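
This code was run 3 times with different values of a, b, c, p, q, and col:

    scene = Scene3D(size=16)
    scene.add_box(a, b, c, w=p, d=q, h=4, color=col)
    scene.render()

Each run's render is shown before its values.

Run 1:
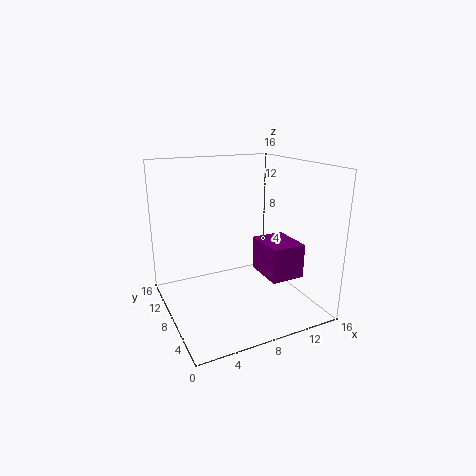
a = 11, b = 5, c = 3, p = 4, q = 5, col = 'purple'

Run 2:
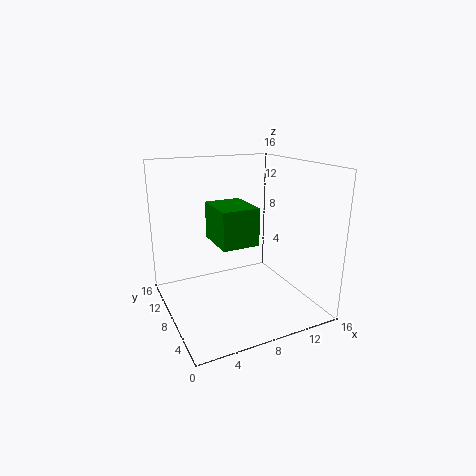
a = 5, b = 5, c = 8, p = 4, q = 5, col = 'green'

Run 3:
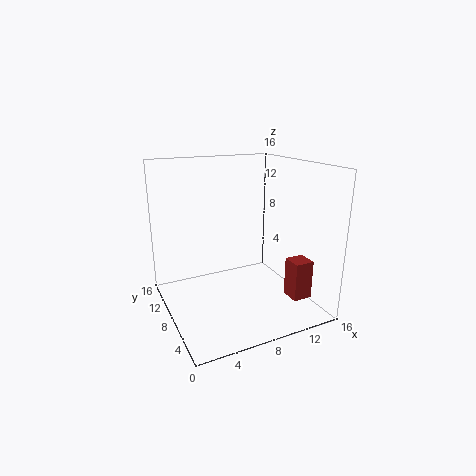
a = 11, b = 1, c = 3, p = 2, q = 2, col = 'brown'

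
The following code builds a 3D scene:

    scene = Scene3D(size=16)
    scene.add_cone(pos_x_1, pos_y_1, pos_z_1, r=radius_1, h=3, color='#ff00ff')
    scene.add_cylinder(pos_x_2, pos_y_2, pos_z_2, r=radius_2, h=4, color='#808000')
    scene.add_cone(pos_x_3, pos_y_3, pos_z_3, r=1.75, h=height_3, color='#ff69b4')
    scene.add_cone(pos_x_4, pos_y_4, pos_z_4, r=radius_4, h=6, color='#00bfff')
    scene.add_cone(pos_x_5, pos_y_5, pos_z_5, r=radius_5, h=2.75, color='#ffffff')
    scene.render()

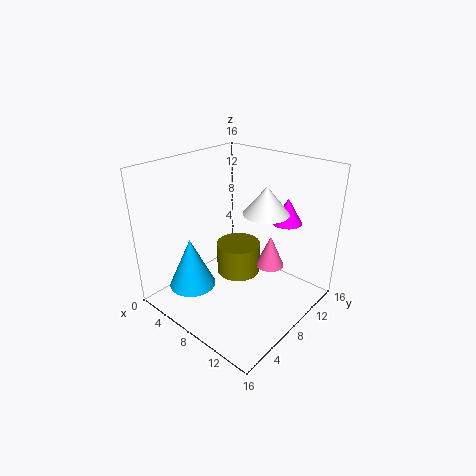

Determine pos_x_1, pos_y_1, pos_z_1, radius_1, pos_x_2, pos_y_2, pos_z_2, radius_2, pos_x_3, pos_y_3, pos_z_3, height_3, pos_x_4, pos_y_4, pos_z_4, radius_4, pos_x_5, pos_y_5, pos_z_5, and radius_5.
pos_x_1 = 10.75
pos_y_1 = 13.5
pos_z_1 = 8.75
radius_1 = 1.75
pos_x_2 = 5.25
pos_y_2 = 11.25
pos_z_2 = 1
radius_2 = 2.75
pos_x_3 = 9
pos_y_3 = 13
pos_z_3 = 2.5
height_3 = 4
pos_x_4 = 3.25
pos_y_4 = 5
pos_z_4 = 1.25
radius_4 = 2.75
pos_x_5 = 12
pos_y_5 = 7.5
pos_z_5 = 12.25
radius_5 = 2.25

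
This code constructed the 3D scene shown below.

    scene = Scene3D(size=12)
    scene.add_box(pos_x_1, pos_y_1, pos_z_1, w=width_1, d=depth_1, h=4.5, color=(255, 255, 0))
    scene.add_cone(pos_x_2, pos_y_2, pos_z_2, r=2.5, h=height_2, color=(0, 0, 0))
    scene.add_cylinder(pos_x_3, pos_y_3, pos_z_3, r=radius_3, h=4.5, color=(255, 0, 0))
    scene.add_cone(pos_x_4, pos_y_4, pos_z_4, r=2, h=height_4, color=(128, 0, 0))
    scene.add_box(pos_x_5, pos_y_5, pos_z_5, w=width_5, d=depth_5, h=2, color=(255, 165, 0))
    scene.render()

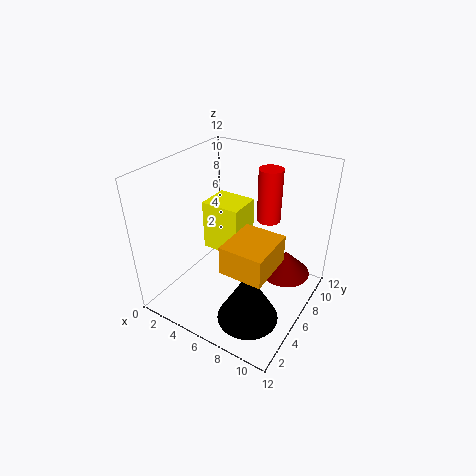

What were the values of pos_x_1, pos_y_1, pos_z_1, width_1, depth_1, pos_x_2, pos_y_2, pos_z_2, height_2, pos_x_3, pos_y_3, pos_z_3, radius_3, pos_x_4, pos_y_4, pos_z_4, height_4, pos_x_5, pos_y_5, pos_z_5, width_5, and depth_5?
pos_x_1 = 2
pos_y_1 = 6.5
pos_z_1 = 3.5
width_1 = 3.5
depth_1 = 3
pos_x_2 = 8.5
pos_y_2 = 3.5
pos_z_2 = 0.5
height_2 = 4.5
pos_x_3 = 7.5
pos_y_3 = 8.5
pos_z_3 = 7
radius_3 = 1
pos_x_4 = 10
pos_y_4 = 7
pos_z_4 = 3.5
height_4 = 2
pos_x_5 = 8
pos_y_5 = 0.5
pos_z_5 = 7
width_5 = 3
depth_5 = 3.5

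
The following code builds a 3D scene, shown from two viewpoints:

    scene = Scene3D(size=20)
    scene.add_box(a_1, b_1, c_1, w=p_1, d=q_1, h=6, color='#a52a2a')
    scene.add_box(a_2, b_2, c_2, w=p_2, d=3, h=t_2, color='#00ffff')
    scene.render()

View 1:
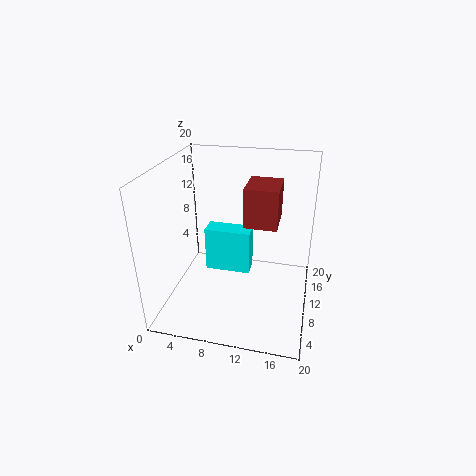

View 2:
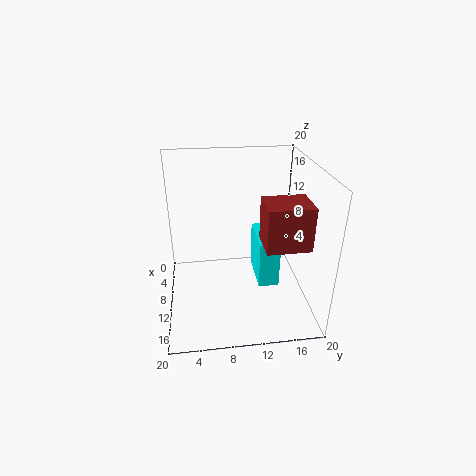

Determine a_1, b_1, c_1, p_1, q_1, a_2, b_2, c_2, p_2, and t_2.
a_1 = 10, b_1 = 13, c_1 = 10, p_1 = 5, q_1 = 6, a_2 = 4, b_2 = 13, c_2 = 2, p_2 = 7, t_2 = 7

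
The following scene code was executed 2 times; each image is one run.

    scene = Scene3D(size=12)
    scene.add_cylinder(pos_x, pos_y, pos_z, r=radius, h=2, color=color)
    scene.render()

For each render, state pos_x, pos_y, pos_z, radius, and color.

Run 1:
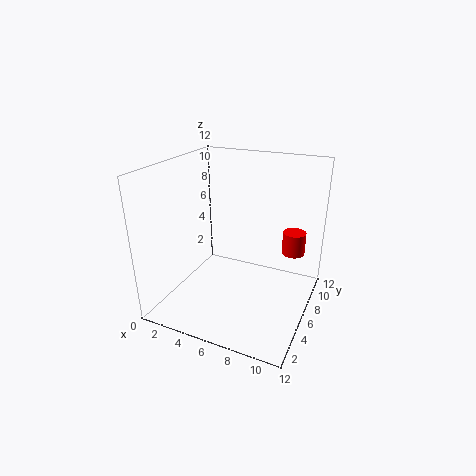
pos_x = 10, pos_y = 9, pos_z = 4, radius = 1, color = 'red'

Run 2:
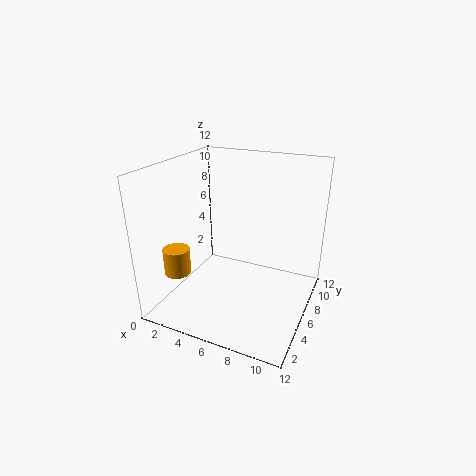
pos_x = 3, pos_y = 1.5, pos_z = 4.5, radius = 1, color = 'orange'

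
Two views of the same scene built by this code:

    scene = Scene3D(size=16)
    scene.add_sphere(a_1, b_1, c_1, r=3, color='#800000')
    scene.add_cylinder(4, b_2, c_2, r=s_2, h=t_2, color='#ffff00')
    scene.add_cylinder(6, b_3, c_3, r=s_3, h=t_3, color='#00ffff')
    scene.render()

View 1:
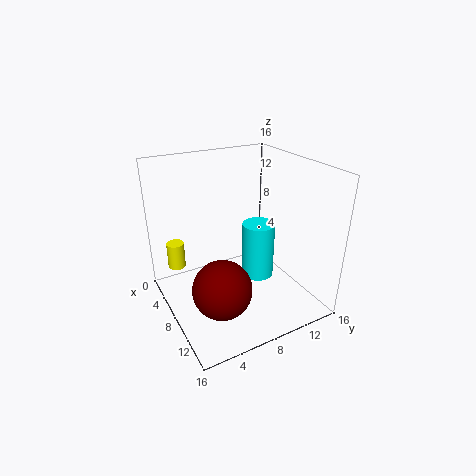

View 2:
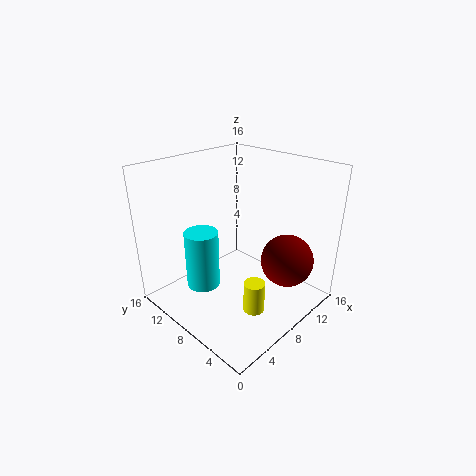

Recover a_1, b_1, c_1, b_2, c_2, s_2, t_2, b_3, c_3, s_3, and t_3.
a_1 = 12, b_1 = 4, c_1 = 5, b_2 = 2, c_2 = 4, s_2 = 1, t_2 = 3, b_3 = 12, c_3 = 1, s_3 = 2, t_3 = 7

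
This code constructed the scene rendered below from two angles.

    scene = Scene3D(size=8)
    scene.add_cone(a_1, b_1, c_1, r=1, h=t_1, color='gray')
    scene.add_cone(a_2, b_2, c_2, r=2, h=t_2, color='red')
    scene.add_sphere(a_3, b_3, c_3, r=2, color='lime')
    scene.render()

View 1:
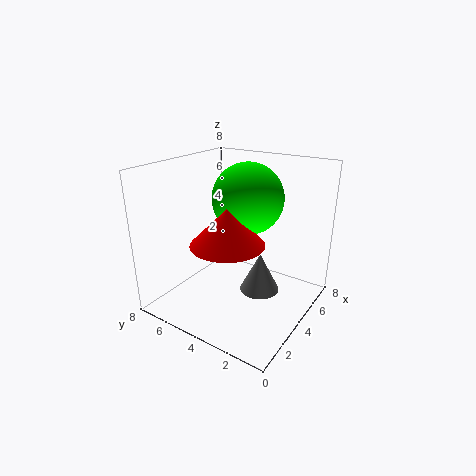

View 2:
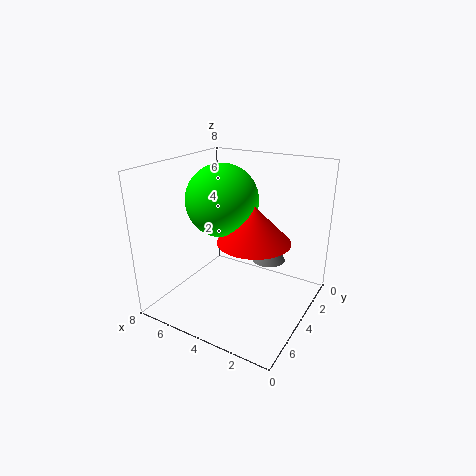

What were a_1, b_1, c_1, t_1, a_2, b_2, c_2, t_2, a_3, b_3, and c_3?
a_1 = 3
b_1 = 2
c_1 = 2
t_1 = 2
a_2 = 3
b_2 = 4
c_2 = 4
t_2 = 2
a_3 = 5
b_3 = 4
c_3 = 6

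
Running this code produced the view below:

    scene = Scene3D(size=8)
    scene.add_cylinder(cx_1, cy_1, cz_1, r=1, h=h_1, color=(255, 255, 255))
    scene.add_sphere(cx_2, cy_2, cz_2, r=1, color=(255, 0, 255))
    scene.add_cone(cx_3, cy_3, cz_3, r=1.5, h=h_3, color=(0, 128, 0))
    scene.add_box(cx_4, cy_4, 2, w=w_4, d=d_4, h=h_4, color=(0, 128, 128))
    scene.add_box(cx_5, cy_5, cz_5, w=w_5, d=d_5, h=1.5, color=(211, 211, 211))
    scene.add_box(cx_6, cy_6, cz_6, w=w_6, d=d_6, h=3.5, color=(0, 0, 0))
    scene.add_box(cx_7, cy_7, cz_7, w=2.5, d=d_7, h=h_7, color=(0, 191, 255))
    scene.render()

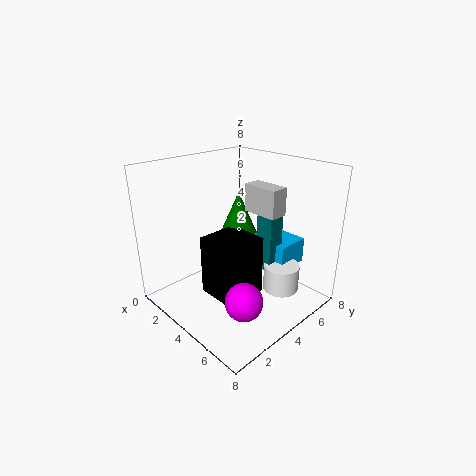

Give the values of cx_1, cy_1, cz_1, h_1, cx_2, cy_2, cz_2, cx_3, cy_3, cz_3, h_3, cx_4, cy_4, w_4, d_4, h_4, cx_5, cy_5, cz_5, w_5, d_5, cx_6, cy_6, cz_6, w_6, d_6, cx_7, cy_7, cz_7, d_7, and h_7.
cx_1 = 6, cy_1 = 5.5, cz_1 = 1, h_1 = 1.5, cx_2 = 6, cy_2 = 2.5, cz_2 = 1.5, cx_3 = 2.5, cy_3 = 5.5, cz_3 = 2.5, h_3 = 3.5, cx_4 = 4.5, cy_4 = 5, w_4 = 1, d_4 = 1, h_4 = 3.5, cx_5 = 4, cy_5 = 4.5, cz_5 = 5.5, w_5 = 2, d_5 = 1, cx_6 = 2.5, cy_6 = 2.5, cz_6 = 0.5, w_6 = 2.5, d_6 = 2.5, cx_7 = 3.5, cy_7 = 5.5, cz_7 = 2, d_7 = 2, h_7 = 1.5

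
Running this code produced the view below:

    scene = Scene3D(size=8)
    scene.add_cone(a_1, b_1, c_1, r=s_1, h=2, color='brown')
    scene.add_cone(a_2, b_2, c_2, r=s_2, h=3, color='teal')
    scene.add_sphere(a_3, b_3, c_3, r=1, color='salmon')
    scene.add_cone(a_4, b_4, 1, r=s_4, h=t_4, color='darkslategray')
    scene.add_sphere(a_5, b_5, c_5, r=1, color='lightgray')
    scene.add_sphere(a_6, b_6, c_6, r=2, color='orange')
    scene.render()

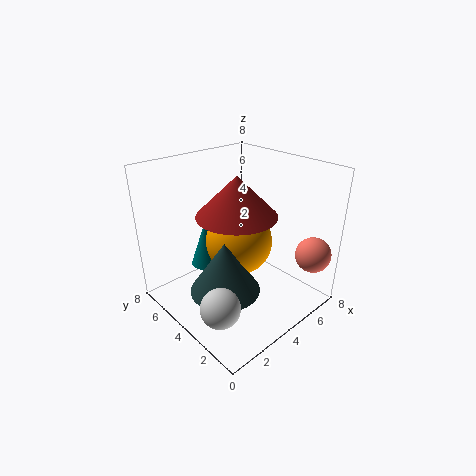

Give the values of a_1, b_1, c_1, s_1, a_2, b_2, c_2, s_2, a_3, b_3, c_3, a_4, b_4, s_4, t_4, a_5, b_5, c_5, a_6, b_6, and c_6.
a_1 = 3; b_1 = 3; c_1 = 6; s_1 = 2; a_2 = 4; b_2 = 7; c_2 = 1; s_2 = 1; a_3 = 7; b_3 = 1; c_3 = 3; a_4 = 3; b_4 = 4; s_4 = 2; t_4 = 3; a_5 = 1; b_5 = 2; c_5 = 2; a_6 = 5; b_6 = 5; c_6 = 3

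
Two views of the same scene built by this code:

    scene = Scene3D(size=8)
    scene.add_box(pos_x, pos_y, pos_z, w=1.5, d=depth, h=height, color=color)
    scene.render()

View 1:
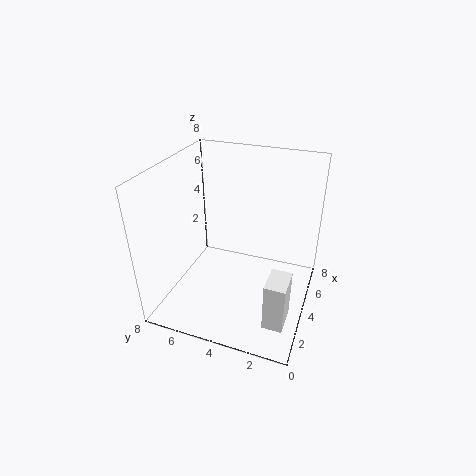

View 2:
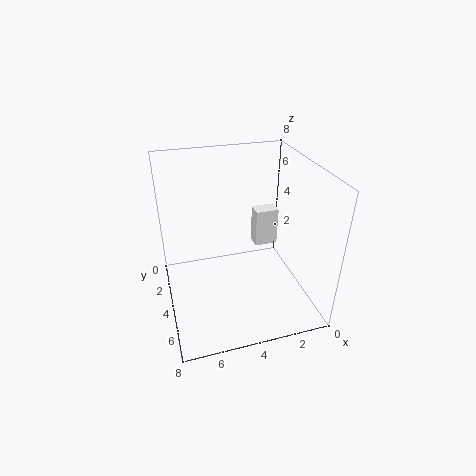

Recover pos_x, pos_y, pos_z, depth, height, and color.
pos_x = 0.5; pos_y = 0.5; pos_z = 1.5; depth = 1; height = 2.5; color = 'white'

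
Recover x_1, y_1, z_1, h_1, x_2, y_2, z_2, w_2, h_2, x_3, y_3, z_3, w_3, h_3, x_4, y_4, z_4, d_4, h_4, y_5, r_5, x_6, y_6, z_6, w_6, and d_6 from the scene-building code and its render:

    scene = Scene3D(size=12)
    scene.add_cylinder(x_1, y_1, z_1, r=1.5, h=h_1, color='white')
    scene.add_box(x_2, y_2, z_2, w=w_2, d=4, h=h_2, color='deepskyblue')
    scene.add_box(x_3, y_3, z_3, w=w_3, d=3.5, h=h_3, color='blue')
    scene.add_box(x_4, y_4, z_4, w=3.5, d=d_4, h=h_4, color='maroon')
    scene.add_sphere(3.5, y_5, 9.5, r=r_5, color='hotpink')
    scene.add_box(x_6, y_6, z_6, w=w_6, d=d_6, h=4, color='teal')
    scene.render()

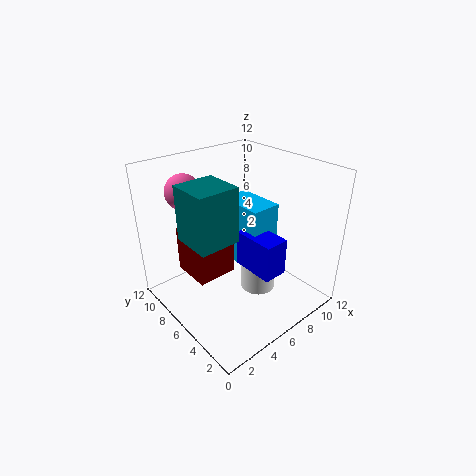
x_1 = 7.5; y_1 = 5; z_1 = 1; h_1 = 2.5; x_2 = 6; y_2 = 4; z_2 = 3.5; w_2 = 2.5; h_2 = 5.5; x_3 = 5.5; y_3 = 2; z_3 = 4; w_3 = 2; h_3 = 3; x_4 = 2.5; y_4 = 6.5; z_4 = 2.5; d_4 = 3.5; h_4 = 4; y_5 = 10; r_5 = 1.5; x_6 = 0.5; y_6 = 3; z_6 = 8; w_6 = 3; d_6 = 3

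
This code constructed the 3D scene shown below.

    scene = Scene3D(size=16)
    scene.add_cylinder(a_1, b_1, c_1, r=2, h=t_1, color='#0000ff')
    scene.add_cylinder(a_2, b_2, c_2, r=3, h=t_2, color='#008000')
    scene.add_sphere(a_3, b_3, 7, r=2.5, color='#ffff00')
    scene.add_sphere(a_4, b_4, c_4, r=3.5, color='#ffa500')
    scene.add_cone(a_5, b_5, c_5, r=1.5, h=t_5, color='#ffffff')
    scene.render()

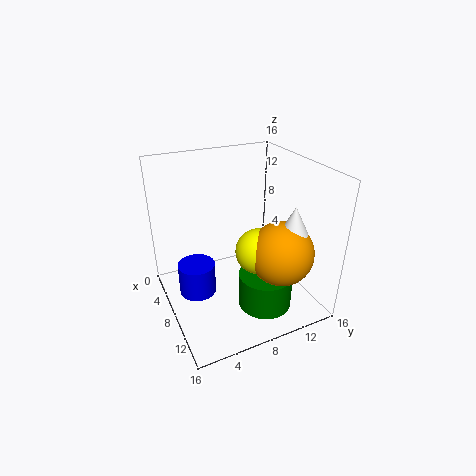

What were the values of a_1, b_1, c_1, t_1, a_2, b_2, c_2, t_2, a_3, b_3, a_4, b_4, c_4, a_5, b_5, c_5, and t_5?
a_1 = 8, b_1 = 3, c_1 = 2.5, t_1 = 3.5, a_2 = 11, b_2 = 10, c_2 = 0.5, t_2 = 4, a_3 = 10, b_3 = 9.5, a_4 = 11.5, b_4 = 11.5, c_4 = 7, a_5 = 12, b_5 = 12.5, c_5 = 9.5, t_5 = 3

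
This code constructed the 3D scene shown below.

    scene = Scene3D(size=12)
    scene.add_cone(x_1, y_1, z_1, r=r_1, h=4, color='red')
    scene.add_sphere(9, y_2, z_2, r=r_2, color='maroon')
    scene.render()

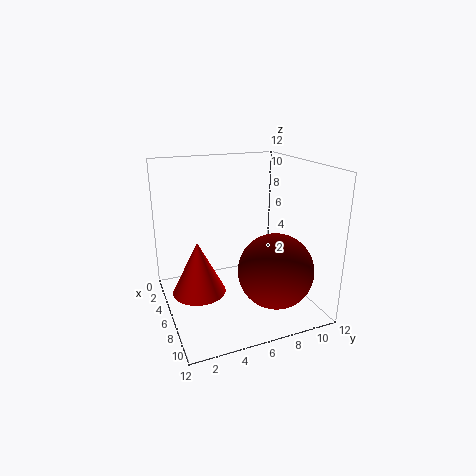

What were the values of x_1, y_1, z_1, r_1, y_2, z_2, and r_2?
x_1 = 8
y_1 = 2
z_1 = 3
r_1 = 2
y_2 = 8
z_2 = 4
r_2 = 3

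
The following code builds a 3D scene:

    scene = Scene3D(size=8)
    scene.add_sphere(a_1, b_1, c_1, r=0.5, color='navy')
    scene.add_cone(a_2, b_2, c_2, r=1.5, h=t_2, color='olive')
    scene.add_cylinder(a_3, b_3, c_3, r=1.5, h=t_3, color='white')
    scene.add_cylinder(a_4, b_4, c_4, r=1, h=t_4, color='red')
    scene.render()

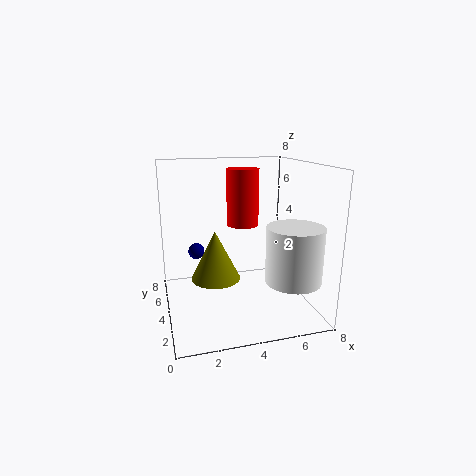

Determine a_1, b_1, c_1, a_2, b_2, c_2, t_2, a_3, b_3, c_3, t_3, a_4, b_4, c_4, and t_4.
a_1 = 2; b_1 = 6.5; c_1 = 2.5; a_2 = 3; b_2 = 5.5; c_2 = 1; t_2 = 3; a_3 = 6.5; b_3 = 2; c_3 = 2; t_3 = 3; a_4 = 5; b_4 = 6.5; c_4 = 4; t_4 = 3.5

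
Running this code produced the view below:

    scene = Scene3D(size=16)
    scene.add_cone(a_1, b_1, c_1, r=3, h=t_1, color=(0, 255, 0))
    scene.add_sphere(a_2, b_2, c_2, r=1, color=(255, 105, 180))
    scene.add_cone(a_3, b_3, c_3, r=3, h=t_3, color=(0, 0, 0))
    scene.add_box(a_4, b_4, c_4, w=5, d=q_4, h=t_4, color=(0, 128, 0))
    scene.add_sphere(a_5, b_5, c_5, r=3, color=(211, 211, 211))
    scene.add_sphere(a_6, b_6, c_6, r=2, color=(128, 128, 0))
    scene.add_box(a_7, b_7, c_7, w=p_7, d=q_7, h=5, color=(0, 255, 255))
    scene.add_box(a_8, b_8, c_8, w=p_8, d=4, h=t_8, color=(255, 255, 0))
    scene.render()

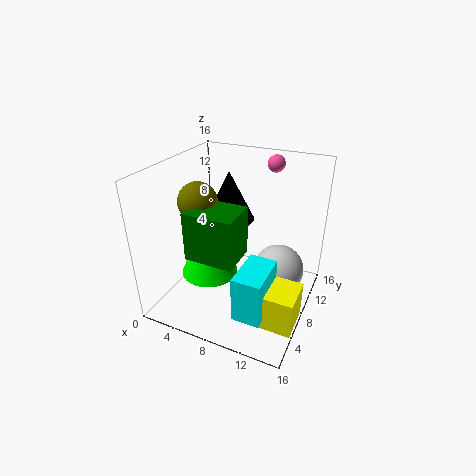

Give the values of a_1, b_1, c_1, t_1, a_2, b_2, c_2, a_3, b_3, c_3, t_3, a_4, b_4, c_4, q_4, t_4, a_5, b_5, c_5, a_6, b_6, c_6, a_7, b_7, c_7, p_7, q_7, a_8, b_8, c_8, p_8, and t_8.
a_1 = 6; b_1 = 5; c_1 = 5; t_1 = 7; a_2 = 10; b_2 = 14; c_2 = 15; a_3 = 5; b_3 = 12; c_3 = 8; t_3 = 6; a_4 = 5; b_4 = 2; c_4 = 8; q_4 = 4; t_4 = 5; a_5 = 12; b_5 = 11; c_5 = 3; a_6 = 5; b_6 = 5; c_6 = 13; a_7 = 10; b_7 = 2; c_7 = 2; p_7 = 3; q_7 = 5; a_8 = 12; b_8 = 3; c_8 = 1; p_8 = 4; t_8 = 4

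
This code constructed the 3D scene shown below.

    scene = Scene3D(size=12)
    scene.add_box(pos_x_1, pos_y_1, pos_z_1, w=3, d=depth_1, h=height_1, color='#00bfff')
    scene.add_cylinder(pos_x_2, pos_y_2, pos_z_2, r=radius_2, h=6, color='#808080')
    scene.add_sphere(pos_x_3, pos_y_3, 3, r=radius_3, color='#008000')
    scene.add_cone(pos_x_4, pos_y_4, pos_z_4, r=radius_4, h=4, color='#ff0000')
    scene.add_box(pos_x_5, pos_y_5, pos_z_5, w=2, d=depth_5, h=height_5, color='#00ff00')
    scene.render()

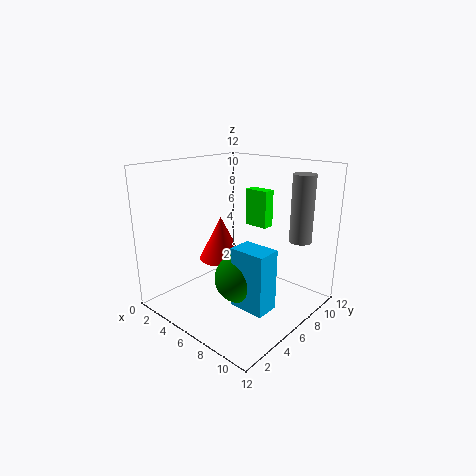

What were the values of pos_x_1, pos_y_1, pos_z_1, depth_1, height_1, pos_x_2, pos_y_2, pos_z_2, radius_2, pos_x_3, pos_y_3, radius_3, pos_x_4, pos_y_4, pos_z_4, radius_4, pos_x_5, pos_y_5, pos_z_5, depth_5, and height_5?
pos_x_1 = 7
pos_y_1 = 4
pos_z_1 = 1
depth_1 = 2
height_1 = 5
pos_x_2 = 9
pos_y_2 = 11
pos_z_2 = 5
radius_2 = 1
pos_x_3 = 7
pos_y_3 = 5
radius_3 = 2
pos_x_4 = 3
pos_y_4 = 7
pos_z_4 = 3
radius_4 = 2
pos_x_5 = 6
pos_y_5 = 7
pos_z_5 = 7
depth_5 = 1
height_5 = 3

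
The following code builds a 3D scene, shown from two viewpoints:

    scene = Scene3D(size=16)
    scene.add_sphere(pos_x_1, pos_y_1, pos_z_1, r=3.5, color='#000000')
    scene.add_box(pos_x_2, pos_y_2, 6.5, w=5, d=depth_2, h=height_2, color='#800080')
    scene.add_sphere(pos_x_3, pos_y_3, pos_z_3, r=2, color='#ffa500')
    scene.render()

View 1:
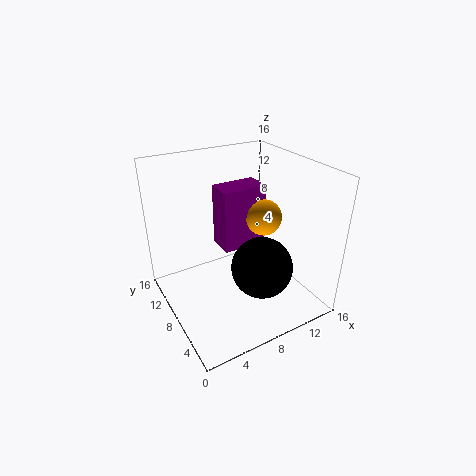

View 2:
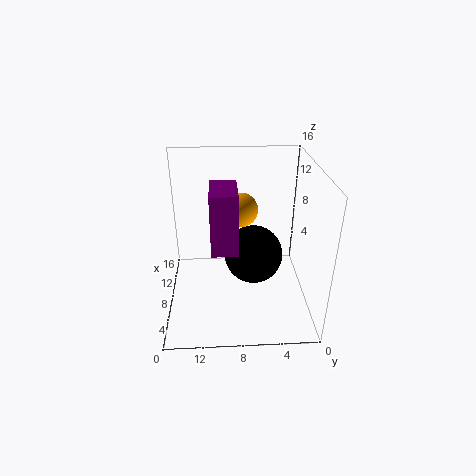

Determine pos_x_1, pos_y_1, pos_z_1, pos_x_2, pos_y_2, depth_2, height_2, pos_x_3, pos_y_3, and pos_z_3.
pos_x_1 = 10; pos_y_1 = 6; pos_z_1 = 4.5; pos_x_2 = 6.5; pos_y_2 = 8; depth_2 = 3; height_2 = 7; pos_x_3 = 11; pos_y_3 = 7.5; pos_z_3 = 10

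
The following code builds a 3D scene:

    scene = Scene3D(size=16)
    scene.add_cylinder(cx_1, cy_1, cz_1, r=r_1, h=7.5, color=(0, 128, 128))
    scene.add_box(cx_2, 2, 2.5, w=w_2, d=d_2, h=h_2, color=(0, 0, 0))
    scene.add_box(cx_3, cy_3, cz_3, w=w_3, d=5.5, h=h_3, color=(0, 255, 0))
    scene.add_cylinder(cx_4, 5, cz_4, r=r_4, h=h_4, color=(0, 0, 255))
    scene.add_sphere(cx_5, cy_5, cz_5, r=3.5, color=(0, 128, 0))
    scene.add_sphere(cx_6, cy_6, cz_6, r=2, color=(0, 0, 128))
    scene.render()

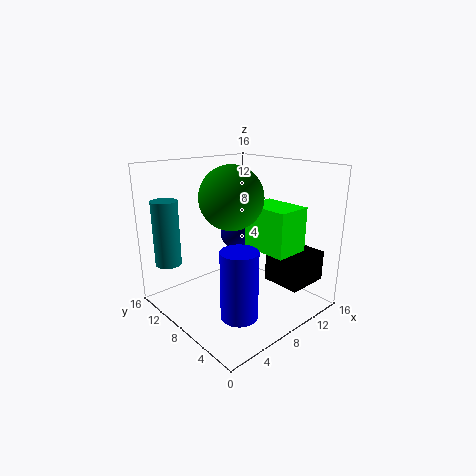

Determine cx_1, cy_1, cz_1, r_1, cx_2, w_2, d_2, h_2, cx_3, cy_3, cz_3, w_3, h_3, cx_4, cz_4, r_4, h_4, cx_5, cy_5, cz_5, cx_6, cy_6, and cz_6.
cx_1 = 2.5; cy_1 = 14; cz_1 = 4.5; r_1 = 1.5; cx_2 = 11; w_2 = 5; d_2 = 4.5; h_2 = 3.5; cx_3 = 9.5; cy_3 = 3; cz_3 = 6.5; w_3 = 4; h_3 = 5; cx_4 = 5.5; cz_4 = 0.5; r_4 = 2; h_4 = 7.5; cx_5 = 7.5; cy_5 = 8.5; cz_5 = 12.5; cx_6 = 12.5; cy_6 = 13.5; cz_6 = 6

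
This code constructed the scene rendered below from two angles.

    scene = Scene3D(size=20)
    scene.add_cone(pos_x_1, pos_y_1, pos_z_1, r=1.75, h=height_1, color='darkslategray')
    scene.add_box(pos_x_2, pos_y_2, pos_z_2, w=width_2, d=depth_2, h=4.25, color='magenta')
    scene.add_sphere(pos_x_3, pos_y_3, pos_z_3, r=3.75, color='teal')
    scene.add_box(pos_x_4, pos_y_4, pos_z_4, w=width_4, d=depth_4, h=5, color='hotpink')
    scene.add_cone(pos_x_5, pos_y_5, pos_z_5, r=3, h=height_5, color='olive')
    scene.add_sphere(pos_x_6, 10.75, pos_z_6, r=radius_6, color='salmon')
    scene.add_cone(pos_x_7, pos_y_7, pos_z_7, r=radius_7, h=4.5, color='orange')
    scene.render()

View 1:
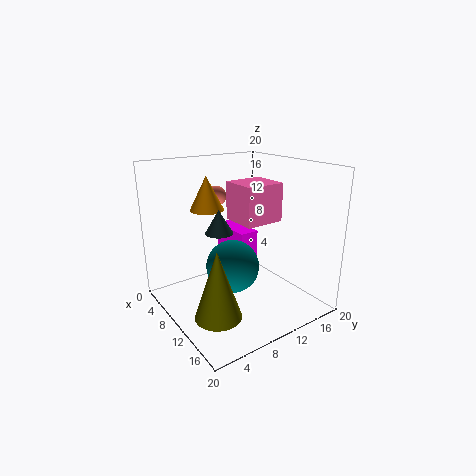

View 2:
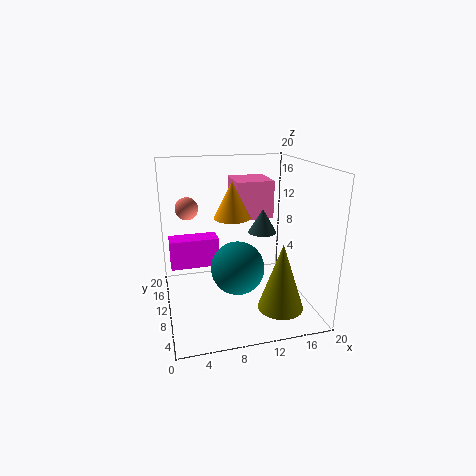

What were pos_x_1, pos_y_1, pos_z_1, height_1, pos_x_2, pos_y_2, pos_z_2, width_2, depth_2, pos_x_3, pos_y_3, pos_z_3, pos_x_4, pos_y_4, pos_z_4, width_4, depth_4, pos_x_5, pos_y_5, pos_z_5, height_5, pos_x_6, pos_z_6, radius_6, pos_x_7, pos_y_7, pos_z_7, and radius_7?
pos_x_1 = 12
pos_y_1 = 5.75
pos_z_1 = 12.25
height_1 = 3
pos_x_2 = 0.75
pos_y_2 = 12.25
pos_z_2 = 5
width_2 = 7
depth_2 = 3
pos_x_3 = 9.75
pos_y_3 = 9.25
pos_z_3 = 5.75
pos_x_4 = 9.5
pos_y_4 = 8.5
pos_z_4 = 13
width_4 = 5
depth_4 = 5.25
pos_x_5 = 14.25
pos_y_5 = 4
pos_z_5 = 2
height_5 = 9
pos_x_6 = 3.25
pos_z_6 = 14.5
radius_6 = 1.5
pos_x_7 = 8.25
pos_y_7 = 6.25
pos_z_7 = 14.25
radius_7 = 2.25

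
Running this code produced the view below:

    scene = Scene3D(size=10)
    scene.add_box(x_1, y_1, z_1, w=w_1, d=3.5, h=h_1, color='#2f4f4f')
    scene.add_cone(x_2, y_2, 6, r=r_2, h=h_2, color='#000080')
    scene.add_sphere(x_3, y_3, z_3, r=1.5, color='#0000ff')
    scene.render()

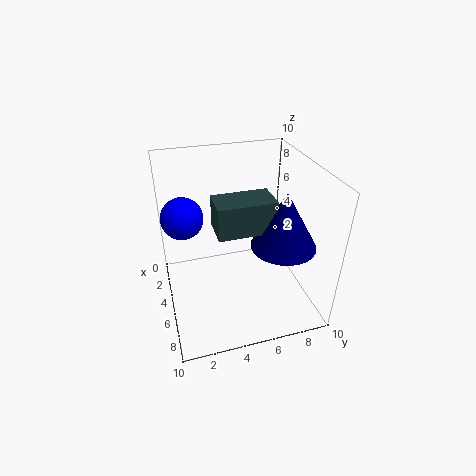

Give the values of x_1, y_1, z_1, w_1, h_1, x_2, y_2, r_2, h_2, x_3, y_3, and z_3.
x_1 = 6, y_1 = 3, z_1 = 7, w_1 = 2, h_1 = 2, x_2 = 8, y_2 = 7, r_2 = 2, h_2 = 3.5, x_3 = 3, y_3 = 1.5, z_3 = 6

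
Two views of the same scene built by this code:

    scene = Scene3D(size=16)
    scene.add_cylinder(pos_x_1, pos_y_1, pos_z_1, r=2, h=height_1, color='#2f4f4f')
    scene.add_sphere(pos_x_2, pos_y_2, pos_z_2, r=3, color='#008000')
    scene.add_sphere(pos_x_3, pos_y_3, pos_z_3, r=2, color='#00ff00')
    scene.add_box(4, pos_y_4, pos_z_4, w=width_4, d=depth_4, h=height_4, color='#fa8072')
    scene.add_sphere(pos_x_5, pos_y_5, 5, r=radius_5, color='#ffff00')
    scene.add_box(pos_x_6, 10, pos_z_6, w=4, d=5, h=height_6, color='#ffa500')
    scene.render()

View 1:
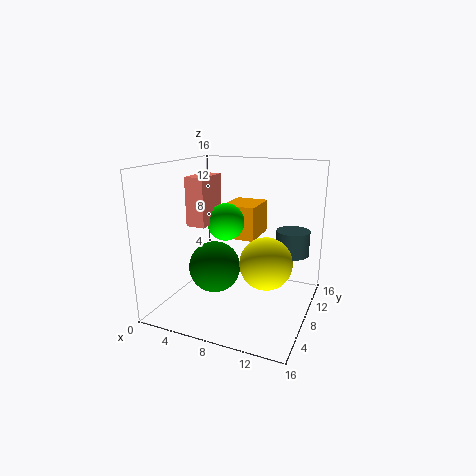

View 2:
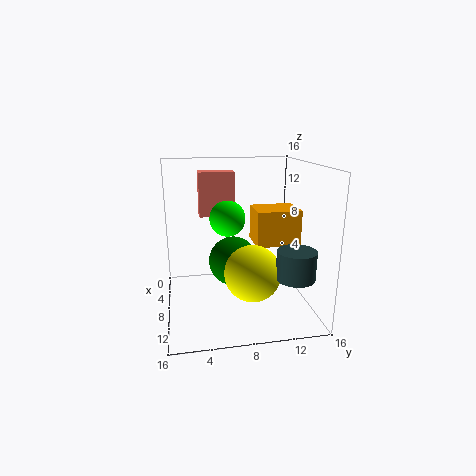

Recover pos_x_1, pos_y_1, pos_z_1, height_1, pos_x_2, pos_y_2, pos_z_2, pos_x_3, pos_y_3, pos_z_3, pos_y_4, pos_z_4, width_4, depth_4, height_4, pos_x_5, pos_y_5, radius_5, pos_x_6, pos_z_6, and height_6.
pos_x_1 = 13
pos_y_1 = 13
pos_z_1 = 5
height_1 = 3
pos_x_2 = 5
pos_y_2 = 8
pos_z_2 = 4
pos_x_3 = 7
pos_y_3 = 7
pos_z_3 = 10
pos_y_4 = 4
pos_z_4 = 10
width_4 = 2
depth_4 = 4
height_4 = 5
pos_x_5 = 11
pos_y_5 = 9
radius_5 = 3
pos_x_6 = 5
pos_z_6 = 7
height_6 = 4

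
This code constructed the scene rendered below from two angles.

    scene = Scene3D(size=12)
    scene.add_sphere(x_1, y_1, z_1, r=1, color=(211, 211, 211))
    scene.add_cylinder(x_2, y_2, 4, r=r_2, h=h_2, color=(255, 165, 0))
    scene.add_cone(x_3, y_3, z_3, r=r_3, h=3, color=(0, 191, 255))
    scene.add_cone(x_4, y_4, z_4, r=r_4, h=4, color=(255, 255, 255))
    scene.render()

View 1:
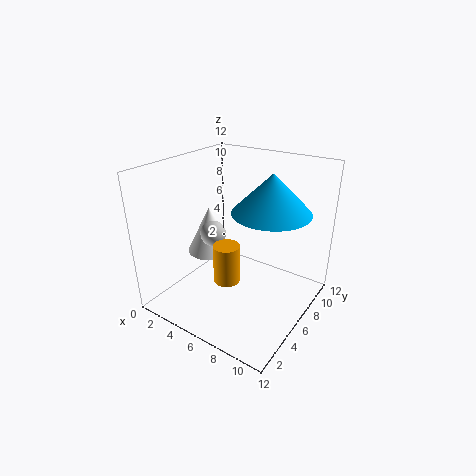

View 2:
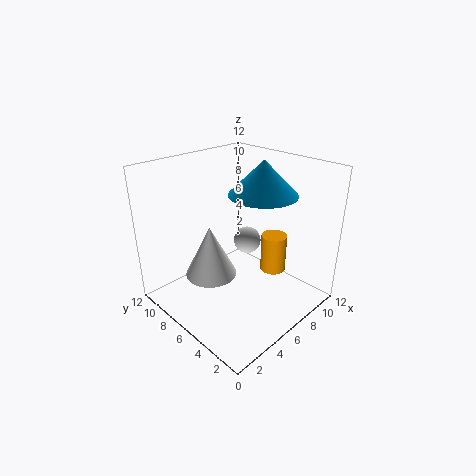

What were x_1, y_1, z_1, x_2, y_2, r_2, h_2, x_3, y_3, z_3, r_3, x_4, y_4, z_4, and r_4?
x_1 = 5, y_1 = 4, z_1 = 7, x_2 = 7, y_2 = 3, r_2 = 1, h_2 = 3, x_3 = 9, y_3 = 6, z_3 = 9, r_3 = 3, x_4 = 3, y_4 = 6, z_4 = 4, r_4 = 2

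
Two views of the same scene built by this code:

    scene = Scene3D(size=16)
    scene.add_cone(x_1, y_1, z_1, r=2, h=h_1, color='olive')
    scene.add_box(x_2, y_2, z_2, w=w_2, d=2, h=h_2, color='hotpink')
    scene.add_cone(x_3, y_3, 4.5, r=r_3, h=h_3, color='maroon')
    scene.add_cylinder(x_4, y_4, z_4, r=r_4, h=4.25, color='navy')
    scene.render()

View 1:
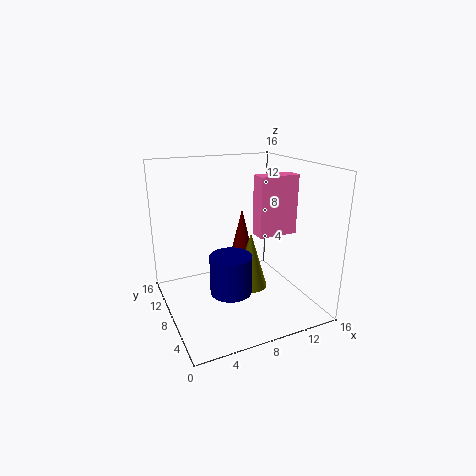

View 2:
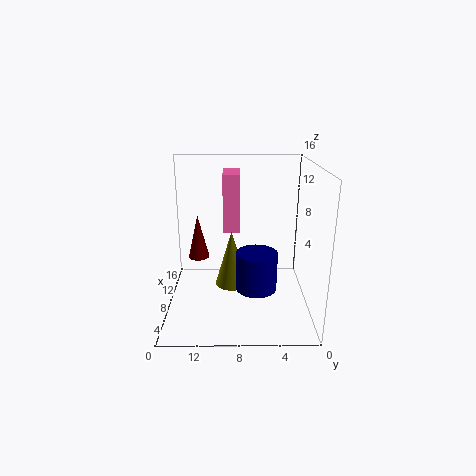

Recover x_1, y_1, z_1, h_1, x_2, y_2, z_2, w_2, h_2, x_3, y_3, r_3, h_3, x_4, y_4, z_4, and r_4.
x_1 = 10; y_1 = 8.75; z_1 = 1.25; h_1 = 6.75; x_2 = 10.75; y_2 = 7.75; z_2 = 7.5; w_2 = 4.75; h_2 = 7; x_3 = 10.75; y_3 = 12.75; r_3 = 1.25; h_3 = 5.25; x_4 = 6.25; y_4 = 6; z_4 = 2.75; r_4 = 2.25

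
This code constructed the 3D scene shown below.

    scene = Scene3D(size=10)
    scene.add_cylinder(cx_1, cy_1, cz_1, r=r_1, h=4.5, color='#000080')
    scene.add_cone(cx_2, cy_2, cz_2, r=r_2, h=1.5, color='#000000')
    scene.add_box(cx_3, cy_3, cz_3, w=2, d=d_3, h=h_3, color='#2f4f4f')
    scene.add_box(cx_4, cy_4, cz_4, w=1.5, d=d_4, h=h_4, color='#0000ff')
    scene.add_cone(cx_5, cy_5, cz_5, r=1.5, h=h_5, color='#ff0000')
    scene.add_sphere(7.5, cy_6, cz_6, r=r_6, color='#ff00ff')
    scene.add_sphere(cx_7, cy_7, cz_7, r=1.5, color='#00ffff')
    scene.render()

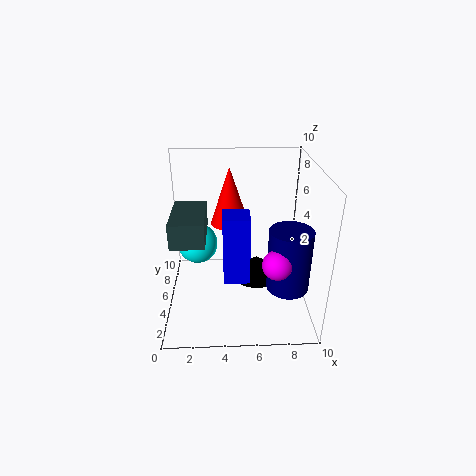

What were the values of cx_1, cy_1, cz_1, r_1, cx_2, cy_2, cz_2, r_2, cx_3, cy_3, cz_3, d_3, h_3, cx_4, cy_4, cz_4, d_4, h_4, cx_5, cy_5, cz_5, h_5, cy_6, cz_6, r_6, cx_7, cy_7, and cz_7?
cx_1 = 8.5, cy_1 = 4, cz_1 = 1.5, r_1 = 1.5, cx_2 = 6.5, cy_2 = 6.5, cz_2 = 1, r_2 = 2, cx_3 = 1, cy_3 = 1, cz_3 = 6.5, d_3 = 3.5, h_3 = 1.5, cx_4 = 4, cy_4 = 0.5, cz_4 = 4.5, d_4 = 1.5, h_4 = 4, cx_5 = 4.5, cy_5 = 8.5, cz_5 = 4.5, h_5 = 4.5, cy_6 = 3, cz_6 = 4, r_6 = 1, cx_7 = 2, cy_7 = 7, cz_7 = 3.5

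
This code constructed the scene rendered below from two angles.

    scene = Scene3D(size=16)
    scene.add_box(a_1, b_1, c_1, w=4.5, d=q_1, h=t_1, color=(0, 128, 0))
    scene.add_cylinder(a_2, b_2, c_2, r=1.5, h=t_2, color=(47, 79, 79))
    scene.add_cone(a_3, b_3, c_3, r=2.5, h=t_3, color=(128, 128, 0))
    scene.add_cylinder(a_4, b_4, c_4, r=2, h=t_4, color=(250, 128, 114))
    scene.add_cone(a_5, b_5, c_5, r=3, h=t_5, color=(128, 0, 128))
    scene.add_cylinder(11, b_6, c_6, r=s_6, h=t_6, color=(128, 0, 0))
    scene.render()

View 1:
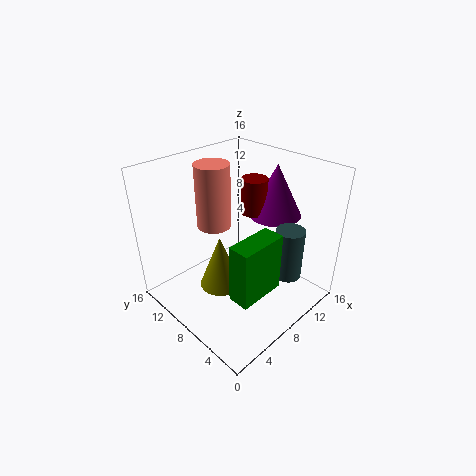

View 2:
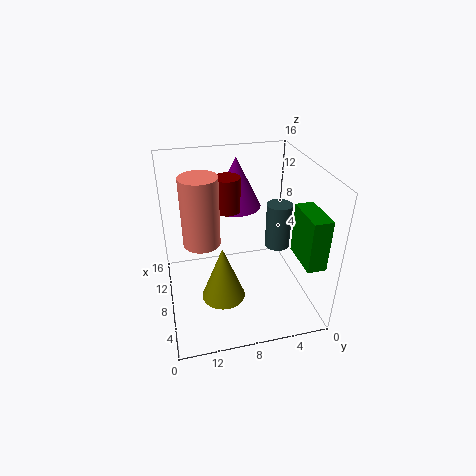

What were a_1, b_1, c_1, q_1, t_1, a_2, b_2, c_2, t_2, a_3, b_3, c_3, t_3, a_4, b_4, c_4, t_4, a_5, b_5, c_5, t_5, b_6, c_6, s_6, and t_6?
a_1 = 1.5; b_1 = 0.5; c_1 = 7; q_1 = 2; t_1 = 5.5; a_2 = 10; b_2 = 2.5; c_2 = 5; t_2 = 5.5; a_3 = 7; b_3 = 10; c_3 = 1; t_3 = 6.5; a_4 = 8; b_4 = 12; c_4 = 8; t_4 = 7.5; a_5 = 13; b_5 = 7; c_5 = 9.5; t_5 = 6; b_6 = 8.5; c_6 = 10; s_6 = 1.5; t_6 = 4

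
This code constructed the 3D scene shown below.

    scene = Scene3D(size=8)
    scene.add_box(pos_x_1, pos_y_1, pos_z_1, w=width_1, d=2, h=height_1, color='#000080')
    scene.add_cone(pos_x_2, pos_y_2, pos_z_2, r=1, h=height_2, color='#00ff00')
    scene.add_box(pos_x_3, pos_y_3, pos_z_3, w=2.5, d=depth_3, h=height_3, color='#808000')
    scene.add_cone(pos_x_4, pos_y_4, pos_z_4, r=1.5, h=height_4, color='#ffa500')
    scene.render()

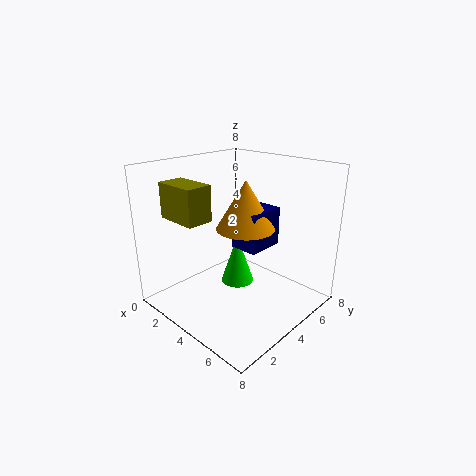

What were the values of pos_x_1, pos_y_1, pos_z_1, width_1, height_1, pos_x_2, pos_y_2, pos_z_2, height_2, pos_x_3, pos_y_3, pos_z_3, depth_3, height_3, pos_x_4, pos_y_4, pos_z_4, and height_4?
pos_x_1 = 4.5, pos_y_1 = 3, pos_z_1 = 4, width_1 = 1.5, height_1 = 2, pos_x_2 = 3, pos_y_2 = 5, pos_z_2 = 0.5, height_2 = 3, pos_x_3 = 0.5, pos_y_3 = 1.5, pos_z_3 = 5, depth_3 = 1.5, height_3 = 2, pos_x_4 = 5, pos_y_4 = 3.5, pos_z_4 = 5, height_4 = 2.5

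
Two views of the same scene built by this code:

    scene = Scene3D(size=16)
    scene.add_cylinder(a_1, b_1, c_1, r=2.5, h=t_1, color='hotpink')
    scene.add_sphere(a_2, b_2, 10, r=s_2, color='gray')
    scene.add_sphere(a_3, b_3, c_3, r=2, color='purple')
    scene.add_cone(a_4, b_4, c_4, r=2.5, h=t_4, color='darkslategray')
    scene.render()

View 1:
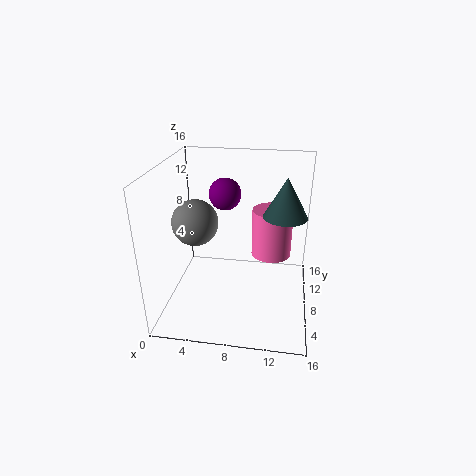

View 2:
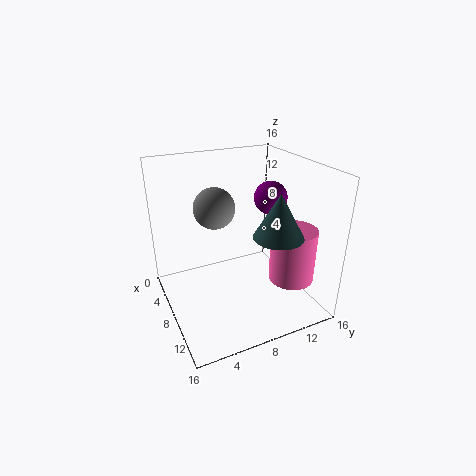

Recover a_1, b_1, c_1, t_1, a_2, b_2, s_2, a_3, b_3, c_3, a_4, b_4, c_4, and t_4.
a_1 = 11.5; b_1 = 13; c_1 = 3.5; t_1 = 6; a_2 = 3.5; b_2 = 7; s_2 = 2.5; a_3 = 5.5; b_3 = 13.5; c_3 = 11; a_4 = 13; b_4 = 10; c_4 = 10; t_4 = 4.5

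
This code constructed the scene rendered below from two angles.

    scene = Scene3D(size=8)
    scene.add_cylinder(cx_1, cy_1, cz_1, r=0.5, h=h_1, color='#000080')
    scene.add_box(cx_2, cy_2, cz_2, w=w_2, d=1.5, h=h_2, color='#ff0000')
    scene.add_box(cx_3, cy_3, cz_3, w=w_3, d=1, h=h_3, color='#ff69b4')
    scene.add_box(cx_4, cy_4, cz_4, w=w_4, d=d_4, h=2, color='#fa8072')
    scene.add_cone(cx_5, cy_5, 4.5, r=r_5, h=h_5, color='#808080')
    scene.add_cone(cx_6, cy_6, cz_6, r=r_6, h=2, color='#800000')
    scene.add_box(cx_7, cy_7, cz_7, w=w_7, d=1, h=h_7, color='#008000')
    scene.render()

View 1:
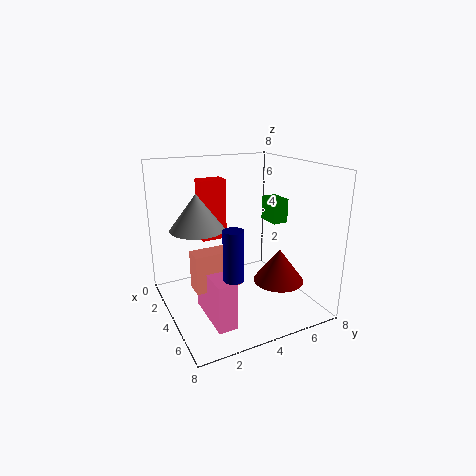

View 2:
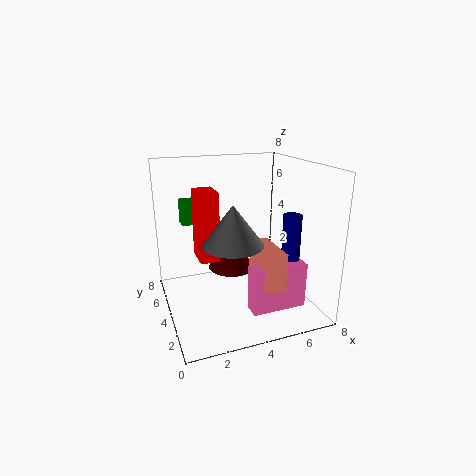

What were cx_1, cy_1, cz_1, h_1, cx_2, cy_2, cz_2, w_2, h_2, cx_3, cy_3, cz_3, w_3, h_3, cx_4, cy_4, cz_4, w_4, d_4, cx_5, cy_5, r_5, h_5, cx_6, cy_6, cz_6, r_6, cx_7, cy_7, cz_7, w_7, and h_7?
cx_1 = 6.5, cy_1 = 2.5, cz_1 = 3, h_1 = 2.5, cx_2 = 1.5, cy_2 = 2.5, cz_2 = 3.5, w_2 = 1, h_2 = 3.5, cx_3 = 4, cy_3 = 1.5, cz_3 = 0.5, w_3 = 3, h_3 = 2.5, cx_4 = 4.5, cy_4 = 1, cz_4 = 2, w_4 = 1, d_4 = 2.5, cx_5 = 3, cy_5 = 2, r_5 = 1.5, h_5 = 2, cx_6 = 4.5, cy_6 = 6.5, cz_6 = 1, r_6 = 1.5, cx_7 = 1.5, cy_7 = 7, cz_7 = 4, w_7 = 1.5, h_7 = 1.5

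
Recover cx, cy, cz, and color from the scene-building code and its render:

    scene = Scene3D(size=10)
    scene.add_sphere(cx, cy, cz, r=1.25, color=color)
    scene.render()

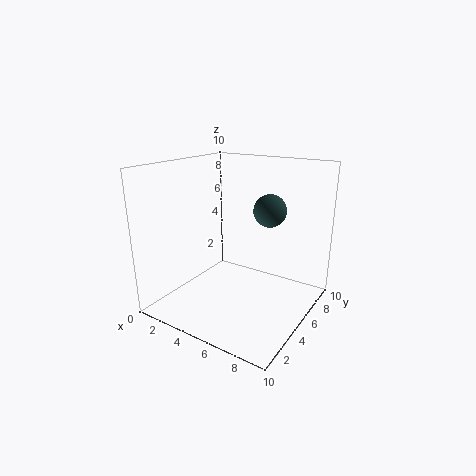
cx = 5.75
cy = 8.25
cz = 6.25
color = 'darkslategray'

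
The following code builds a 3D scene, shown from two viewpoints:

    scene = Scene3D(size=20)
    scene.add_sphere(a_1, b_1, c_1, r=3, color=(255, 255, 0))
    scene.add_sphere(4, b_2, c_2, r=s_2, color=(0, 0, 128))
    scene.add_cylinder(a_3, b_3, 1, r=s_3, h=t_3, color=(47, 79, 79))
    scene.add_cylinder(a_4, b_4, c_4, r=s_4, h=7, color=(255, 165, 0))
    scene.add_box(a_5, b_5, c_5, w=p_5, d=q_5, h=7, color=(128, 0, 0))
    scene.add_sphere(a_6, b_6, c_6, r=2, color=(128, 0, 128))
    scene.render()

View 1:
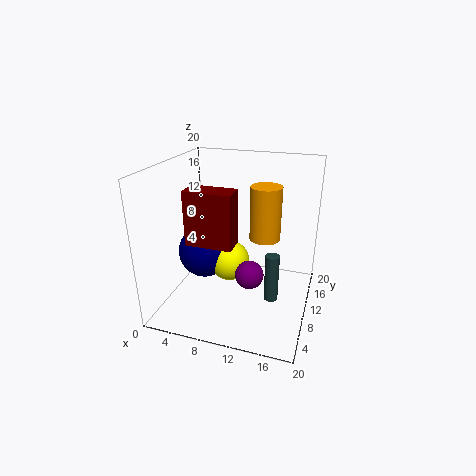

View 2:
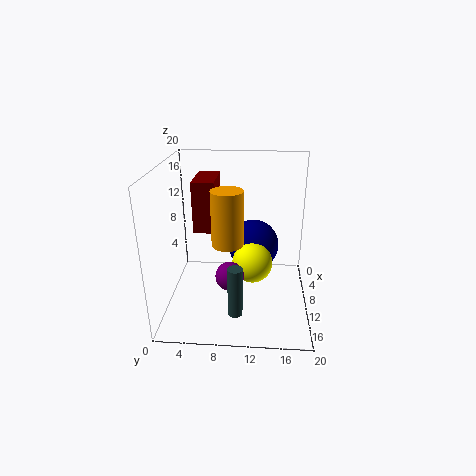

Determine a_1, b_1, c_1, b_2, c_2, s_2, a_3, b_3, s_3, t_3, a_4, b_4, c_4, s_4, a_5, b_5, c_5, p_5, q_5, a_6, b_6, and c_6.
a_1 = 8
b_1 = 12
c_1 = 5
b_2 = 12
c_2 = 6
s_2 = 4
a_3 = 15
b_3 = 10
s_3 = 1
t_3 = 7
a_4 = 14
b_4 = 9
c_4 = 11
s_4 = 2
a_5 = 5
b_5 = 4
c_5 = 11
p_5 = 6
q_5 = 3
a_6 = 12
b_6 = 9
c_6 = 5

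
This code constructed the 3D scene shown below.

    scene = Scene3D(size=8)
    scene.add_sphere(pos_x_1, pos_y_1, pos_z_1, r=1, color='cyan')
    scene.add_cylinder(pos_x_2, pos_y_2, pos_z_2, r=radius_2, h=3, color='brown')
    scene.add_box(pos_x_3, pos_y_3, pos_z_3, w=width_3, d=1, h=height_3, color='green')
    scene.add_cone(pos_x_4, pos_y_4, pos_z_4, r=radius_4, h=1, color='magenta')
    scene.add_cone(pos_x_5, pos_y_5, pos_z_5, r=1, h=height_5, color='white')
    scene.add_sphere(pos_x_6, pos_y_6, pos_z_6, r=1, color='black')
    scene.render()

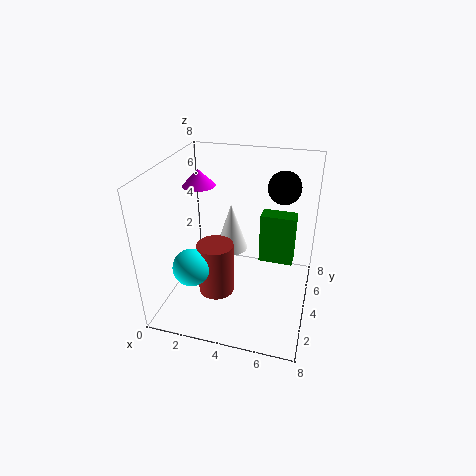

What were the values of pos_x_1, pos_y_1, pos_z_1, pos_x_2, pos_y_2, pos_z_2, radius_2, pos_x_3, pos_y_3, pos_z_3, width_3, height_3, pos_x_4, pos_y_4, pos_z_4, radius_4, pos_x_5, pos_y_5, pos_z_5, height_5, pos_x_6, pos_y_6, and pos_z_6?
pos_x_1 = 2
pos_y_1 = 2
pos_z_1 = 3
pos_x_2 = 3
pos_y_2 = 3
pos_z_2 = 1
radius_2 = 1
pos_x_3 = 5
pos_y_3 = 5
pos_z_3 = 2
width_3 = 2
height_3 = 3
pos_x_4 = 1
pos_y_4 = 6
pos_z_4 = 6
radius_4 = 1
pos_x_5 = 3
pos_y_5 = 6
pos_z_5 = 2
height_5 = 3
pos_x_6 = 6
pos_y_6 = 7
pos_z_6 = 6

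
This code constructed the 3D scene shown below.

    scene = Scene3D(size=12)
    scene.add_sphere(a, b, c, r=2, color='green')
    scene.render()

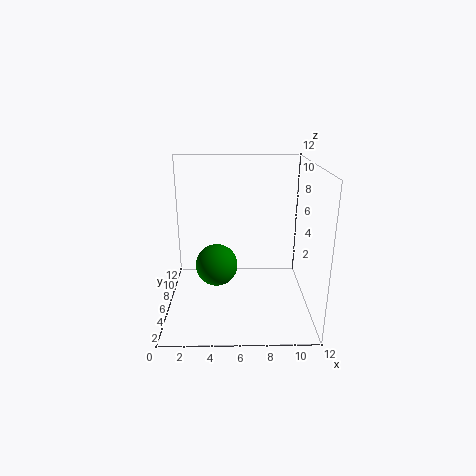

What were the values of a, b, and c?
a = 4, b = 9, c = 2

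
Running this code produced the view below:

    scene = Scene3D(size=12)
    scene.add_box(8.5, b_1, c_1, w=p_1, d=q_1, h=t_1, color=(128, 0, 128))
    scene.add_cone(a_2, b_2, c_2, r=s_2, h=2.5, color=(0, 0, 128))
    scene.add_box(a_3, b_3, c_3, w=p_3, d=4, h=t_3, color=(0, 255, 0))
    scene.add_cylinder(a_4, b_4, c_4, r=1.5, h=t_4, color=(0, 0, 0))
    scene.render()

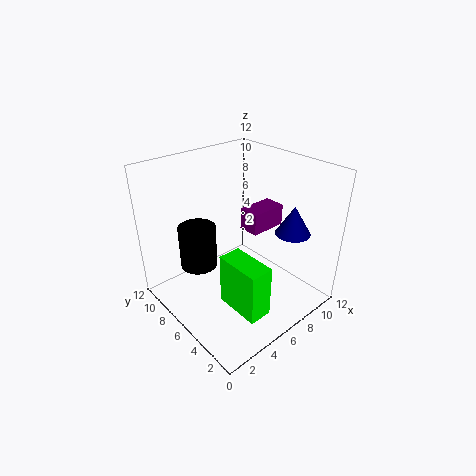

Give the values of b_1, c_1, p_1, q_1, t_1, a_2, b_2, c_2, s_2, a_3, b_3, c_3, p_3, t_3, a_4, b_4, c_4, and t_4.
b_1 = 6.5, c_1 = 5, p_1 = 3.5, q_1 = 2, t_1 = 2, a_2 = 10, b_2 = 3.5, c_2 = 6, s_2 = 1.5, a_3 = 4, b_3 = 2, c_3 = 0.5, p_3 = 2, t_3 = 4.5, a_4 = 3, b_4 = 7.5, c_4 = 4, t_4 = 3.5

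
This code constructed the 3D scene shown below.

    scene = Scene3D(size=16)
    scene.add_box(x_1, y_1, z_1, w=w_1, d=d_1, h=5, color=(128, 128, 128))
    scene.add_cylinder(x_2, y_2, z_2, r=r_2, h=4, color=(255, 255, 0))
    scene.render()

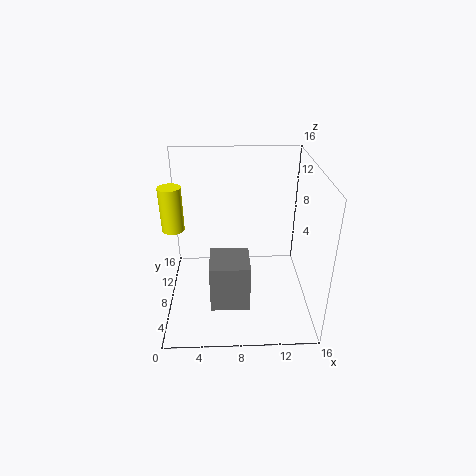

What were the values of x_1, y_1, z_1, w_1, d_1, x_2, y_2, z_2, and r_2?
x_1 = 5, y_1 = 2, z_1 = 3, w_1 = 4, d_1 = 4, x_2 = 2, y_2 = 3, z_2 = 12, r_2 = 1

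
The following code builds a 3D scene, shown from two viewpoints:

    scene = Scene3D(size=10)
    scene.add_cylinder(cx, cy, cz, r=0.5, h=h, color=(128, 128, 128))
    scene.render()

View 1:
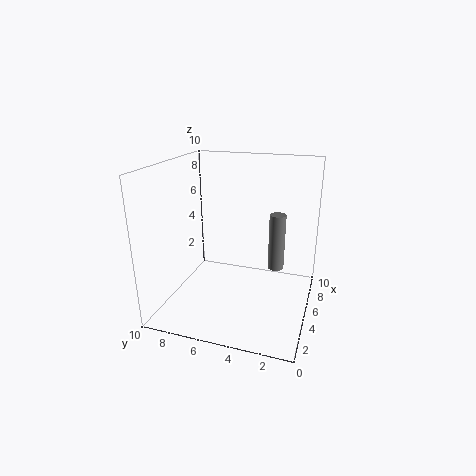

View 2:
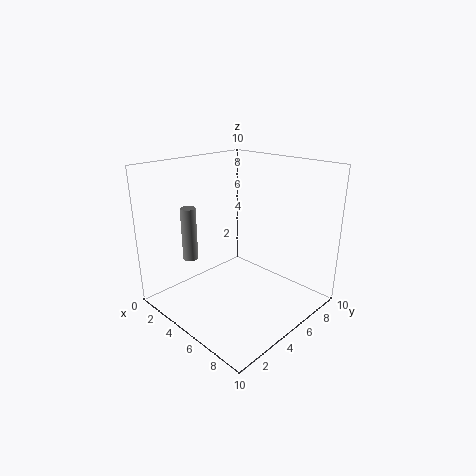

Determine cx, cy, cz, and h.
cx = 3.5, cy = 2, cz = 4, h = 3.5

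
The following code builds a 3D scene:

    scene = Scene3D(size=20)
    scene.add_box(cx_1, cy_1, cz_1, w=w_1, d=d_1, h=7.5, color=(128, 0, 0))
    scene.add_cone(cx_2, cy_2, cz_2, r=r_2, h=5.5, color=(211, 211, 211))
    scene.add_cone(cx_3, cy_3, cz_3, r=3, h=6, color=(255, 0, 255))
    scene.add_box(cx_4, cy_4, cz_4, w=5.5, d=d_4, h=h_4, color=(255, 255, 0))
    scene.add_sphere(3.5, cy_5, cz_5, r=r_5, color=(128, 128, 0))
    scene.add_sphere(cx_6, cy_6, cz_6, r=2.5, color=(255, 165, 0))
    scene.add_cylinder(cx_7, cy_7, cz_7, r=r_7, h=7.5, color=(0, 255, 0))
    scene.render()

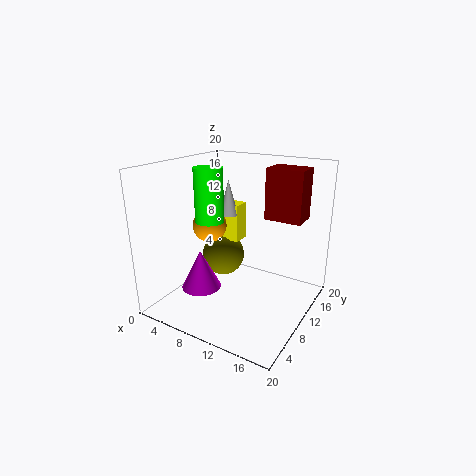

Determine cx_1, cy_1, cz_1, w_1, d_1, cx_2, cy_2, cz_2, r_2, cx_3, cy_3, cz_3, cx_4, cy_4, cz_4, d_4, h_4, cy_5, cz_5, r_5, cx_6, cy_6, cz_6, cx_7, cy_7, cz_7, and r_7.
cx_1 = 11.5, cy_1 = 15, cz_1 = 11.5, w_1 = 5.5, d_1 = 4, cx_2 = 5, cy_2 = 15.5, cz_2 = 11, r_2 = 1.5, cx_3 = 4, cy_3 = 9, cz_3 = 1, cx_4 = 1, cy_4 = 15.5, cz_4 = 6.5, d_4 = 3, h_4 = 6, cy_5 = 16, cz_5 = 3.5, r_5 = 3.5, cx_6 = 4.5, cy_6 = 11, cz_6 = 10.5, cx_7 = 6, cy_7 = 9, cz_7 = 12, r_7 = 2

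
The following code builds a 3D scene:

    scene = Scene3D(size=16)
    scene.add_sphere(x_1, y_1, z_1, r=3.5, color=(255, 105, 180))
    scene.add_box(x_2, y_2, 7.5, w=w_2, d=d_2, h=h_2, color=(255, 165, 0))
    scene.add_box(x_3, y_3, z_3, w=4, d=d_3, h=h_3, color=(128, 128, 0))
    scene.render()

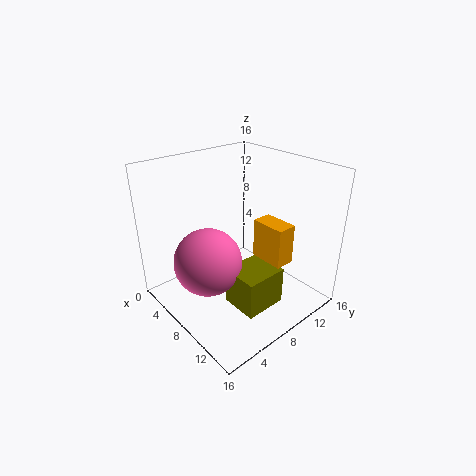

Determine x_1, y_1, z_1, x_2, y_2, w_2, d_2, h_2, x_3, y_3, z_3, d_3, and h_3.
x_1 = 8.5
y_1 = 3.5
z_1 = 7
x_2 = 11
y_2 = 7.5
w_2 = 3.5
d_2 = 2
h_2 = 4
x_3 = 10
y_3 = 4.5
z_3 = 2.5
d_3 = 4.5
h_3 = 4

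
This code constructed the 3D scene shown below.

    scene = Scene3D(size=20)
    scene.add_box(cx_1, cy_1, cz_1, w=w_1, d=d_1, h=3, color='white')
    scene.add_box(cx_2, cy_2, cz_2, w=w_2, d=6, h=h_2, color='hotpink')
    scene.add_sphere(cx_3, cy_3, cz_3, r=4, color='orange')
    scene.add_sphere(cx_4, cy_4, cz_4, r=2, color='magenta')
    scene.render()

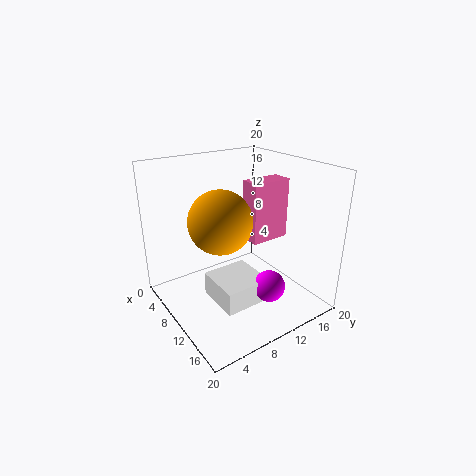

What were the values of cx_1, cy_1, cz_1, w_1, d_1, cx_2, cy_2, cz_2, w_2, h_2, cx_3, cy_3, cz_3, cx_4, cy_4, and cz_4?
cx_1 = 11
cy_1 = 4
cz_1 = 4
w_1 = 6
d_1 = 6
cx_2 = 7
cy_2 = 13
cz_2 = 8
w_2 = 3
h_2 = 9
cx_3 = 12
cy_3 = 6
cz_3 = 14
cx_4 = 17
cy_4 = 10
cz_4 = 6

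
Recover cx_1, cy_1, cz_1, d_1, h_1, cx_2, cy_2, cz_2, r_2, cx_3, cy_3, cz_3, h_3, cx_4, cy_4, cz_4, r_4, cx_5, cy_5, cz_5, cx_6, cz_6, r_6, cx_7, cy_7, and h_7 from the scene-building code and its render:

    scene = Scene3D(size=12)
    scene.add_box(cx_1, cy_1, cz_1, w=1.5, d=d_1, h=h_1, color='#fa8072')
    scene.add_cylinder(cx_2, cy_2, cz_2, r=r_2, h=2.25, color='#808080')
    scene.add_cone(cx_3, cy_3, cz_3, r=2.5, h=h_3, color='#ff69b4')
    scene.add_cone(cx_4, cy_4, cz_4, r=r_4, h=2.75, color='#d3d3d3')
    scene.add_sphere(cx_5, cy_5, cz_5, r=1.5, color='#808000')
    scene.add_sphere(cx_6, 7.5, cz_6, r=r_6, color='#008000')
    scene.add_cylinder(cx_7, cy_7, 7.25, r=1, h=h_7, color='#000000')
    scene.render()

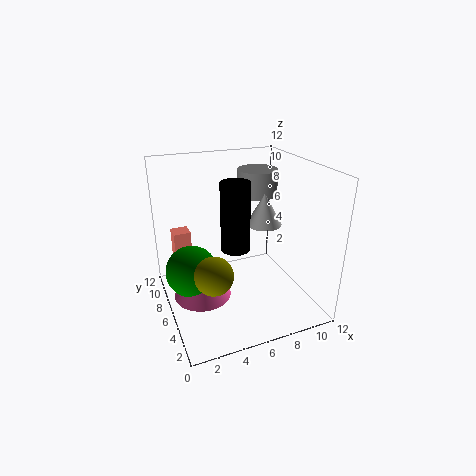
cx_1 = 1.25
cy_1 = 9
cz_1 = 2.75
d_1 = 1.5
h_1 = 3
cx_2 = 8.75
cy_2 = 8.25
cz_2 = 8.75
r_2 = 1.75
cx_3 = 3
cy_3 = 7
cz_3 = 0.5
h_3 = 3
cx_4 = 8.5
cy_4 = 6.25
cz_4 = 6.75
r_4 = 1.5
cx_5 = 3
cy_5 = 3.5
cz_5 = 4.5
cx_6 = 2.25
cz_6 = 2.75
r_6 = 2.25
cx_7 = 4.25
cy_7 = 2.25
h_7 = 4.75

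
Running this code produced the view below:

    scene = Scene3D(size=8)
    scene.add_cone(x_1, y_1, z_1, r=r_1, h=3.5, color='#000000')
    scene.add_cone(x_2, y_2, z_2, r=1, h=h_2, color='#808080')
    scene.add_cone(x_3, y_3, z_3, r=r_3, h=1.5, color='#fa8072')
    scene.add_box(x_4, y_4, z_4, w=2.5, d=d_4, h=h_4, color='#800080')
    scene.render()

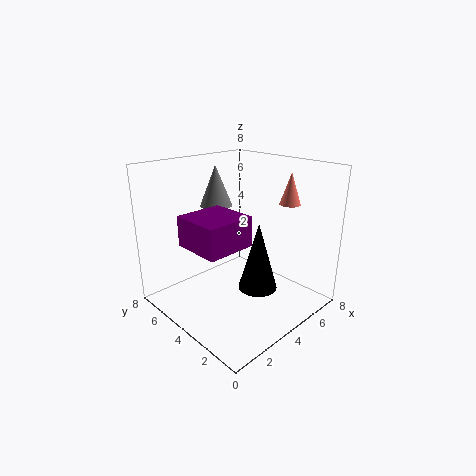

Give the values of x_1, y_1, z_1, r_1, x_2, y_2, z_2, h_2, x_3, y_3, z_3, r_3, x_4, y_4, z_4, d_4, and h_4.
x_1 = 3.5
y_1 = 2
z_1 = 2
r_1 = 1
x_2 = 5
y_2 = 7
z_2 = 5
h_2 = 2.5
x_3 = 4.5
y_3 = 1
z_3 = 6.5
r_3 = 0.5
x_4 = 0.5
y_4 = 2
z_4 = 4.5
d_4 = 2.5
h_4 = 1.5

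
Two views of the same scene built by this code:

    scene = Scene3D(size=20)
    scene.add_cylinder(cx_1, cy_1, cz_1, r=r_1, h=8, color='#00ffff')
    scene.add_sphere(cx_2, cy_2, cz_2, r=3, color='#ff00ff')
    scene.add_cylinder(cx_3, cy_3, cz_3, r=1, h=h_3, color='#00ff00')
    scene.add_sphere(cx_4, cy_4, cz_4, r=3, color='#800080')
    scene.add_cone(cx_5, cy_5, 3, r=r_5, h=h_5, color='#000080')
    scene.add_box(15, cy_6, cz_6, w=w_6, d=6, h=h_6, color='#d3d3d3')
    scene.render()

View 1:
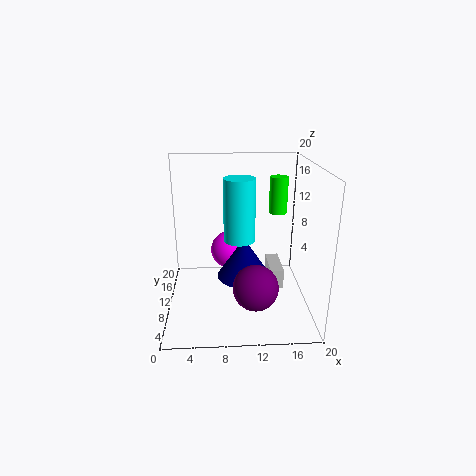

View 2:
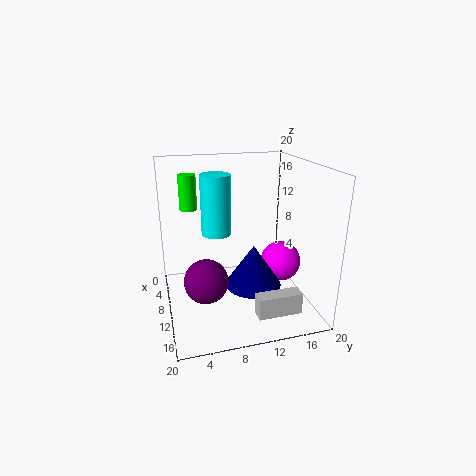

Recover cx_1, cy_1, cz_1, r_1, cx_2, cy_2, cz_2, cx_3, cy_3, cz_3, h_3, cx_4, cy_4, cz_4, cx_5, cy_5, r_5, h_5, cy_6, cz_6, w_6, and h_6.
cx_1 = 10, cy_1 = 7, cz_1 = 11, r_1 = 2, cx_2 = 9, cy_2 = 17, cz_2 = 5, cx_3 = 14, cy_3 = 3, cz_3 = 16, h_3 = 4, cx_4 = 12, cy_4 = 5, cz_4 = 5, cx_5 = 11, cy_5 = 12, r_5 = 4, h_5 = 6, cy_6 = 11, cz_6 = 1, w_6 = 2, h_6 = 3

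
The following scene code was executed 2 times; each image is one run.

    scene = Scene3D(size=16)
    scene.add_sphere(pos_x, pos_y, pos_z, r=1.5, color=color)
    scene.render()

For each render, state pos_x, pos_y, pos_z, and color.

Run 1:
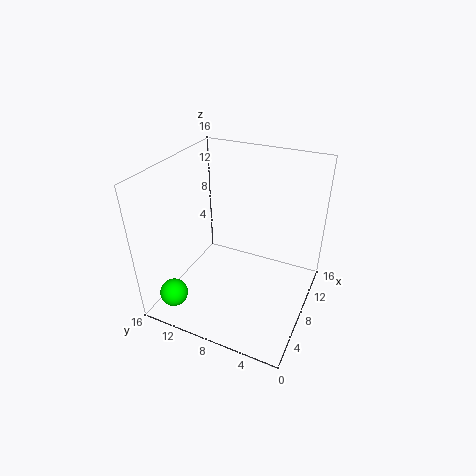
pos_x = 2; pos_y = 13; pos_z = 3; color = 'lime'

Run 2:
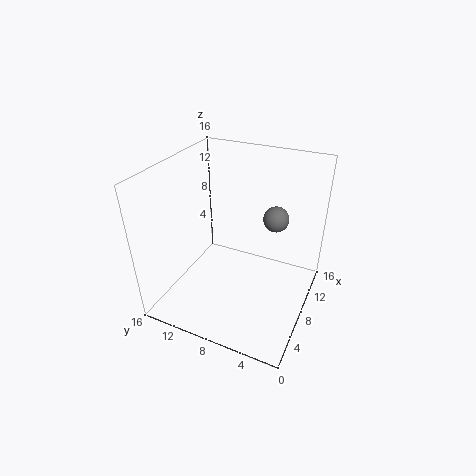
pos_x = 12; pos_y = 5; pos_z = 9; color = 'gray'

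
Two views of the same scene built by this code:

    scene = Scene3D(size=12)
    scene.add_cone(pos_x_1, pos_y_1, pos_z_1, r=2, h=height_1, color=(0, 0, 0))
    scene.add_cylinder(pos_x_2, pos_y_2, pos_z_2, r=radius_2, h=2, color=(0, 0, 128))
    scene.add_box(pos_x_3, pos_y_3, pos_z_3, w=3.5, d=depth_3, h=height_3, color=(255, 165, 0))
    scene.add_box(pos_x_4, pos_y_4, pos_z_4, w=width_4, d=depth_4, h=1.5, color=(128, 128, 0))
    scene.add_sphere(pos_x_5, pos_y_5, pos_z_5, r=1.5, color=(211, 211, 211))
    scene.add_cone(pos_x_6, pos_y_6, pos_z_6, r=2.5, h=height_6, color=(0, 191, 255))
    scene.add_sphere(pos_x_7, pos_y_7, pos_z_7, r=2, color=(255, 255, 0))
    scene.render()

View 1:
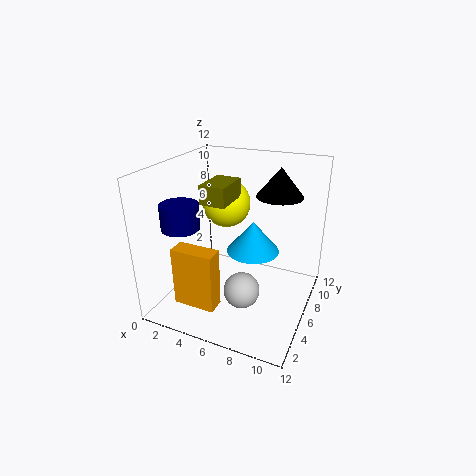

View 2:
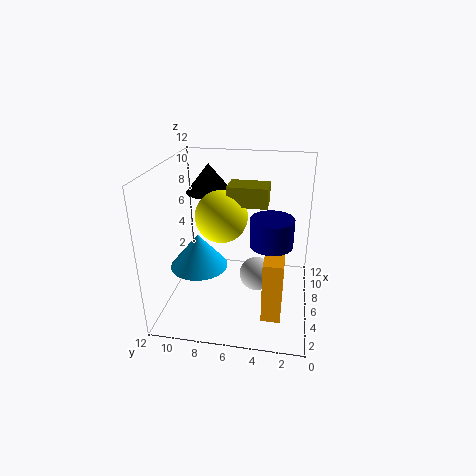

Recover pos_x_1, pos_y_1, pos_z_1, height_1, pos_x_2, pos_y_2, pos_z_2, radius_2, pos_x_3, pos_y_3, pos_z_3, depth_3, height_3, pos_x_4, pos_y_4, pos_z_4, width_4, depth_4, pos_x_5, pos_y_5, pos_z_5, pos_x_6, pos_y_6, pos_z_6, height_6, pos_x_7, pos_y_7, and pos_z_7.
pos_x_1 = 8.5, pos_y_1 = 9, pos_z_1 = 9, height_1 = 2.5, pos_x_2 = 2.5, pos_y_2 = 3, pos_z_2 = 7.5, radius_2 = 1.5, pos_x_3 = 2, pos_y_3 = 2, pos_z_3 = 1, depth_3 = 1.5, height_3 = 5, pos_x_4 = 4, pos_y_4 = 3.5, pos_z_4 = 9.5, width_4 = 2, depth_4 = 3, pos_x_5 = 7, pos_y_5 = 4.5, pos_z_5 = 2, pos_x_6 = 6, pos_y_6 = 9.5, pos_z_6 = 3, height_6 = 3, pos_x_7 = 4.5, pos_y_7 = 7, pos_z_7 = 8.5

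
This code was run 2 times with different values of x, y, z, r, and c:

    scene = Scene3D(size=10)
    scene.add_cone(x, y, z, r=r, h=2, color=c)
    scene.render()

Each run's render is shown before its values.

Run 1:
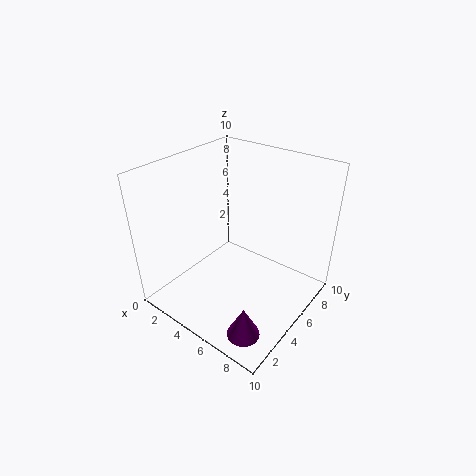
x = 8.5
y = 1
z = 1.5
r = 1
c = 'purple'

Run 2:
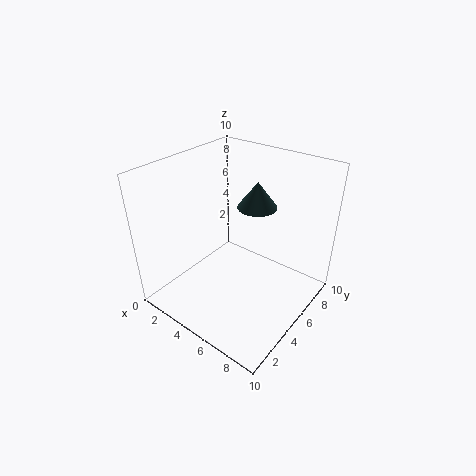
x = 4.5
y = 8
z = 6
r = 1.5
c = 'darkslategray'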